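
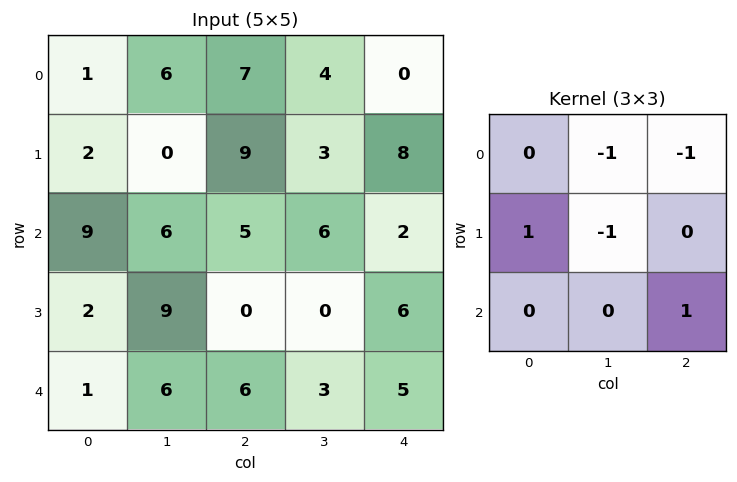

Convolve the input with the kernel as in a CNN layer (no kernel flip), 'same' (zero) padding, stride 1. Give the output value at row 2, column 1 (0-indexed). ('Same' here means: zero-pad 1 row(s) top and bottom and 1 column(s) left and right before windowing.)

-6

The receptive field on the zero-padded input at this output position is [2 0 9 / 9 6 5 / 2 9 0]. Elementwise product with the kernel and sum: 0·-1 + 9·-1 + 9·1 + 6·-1 + 0·1.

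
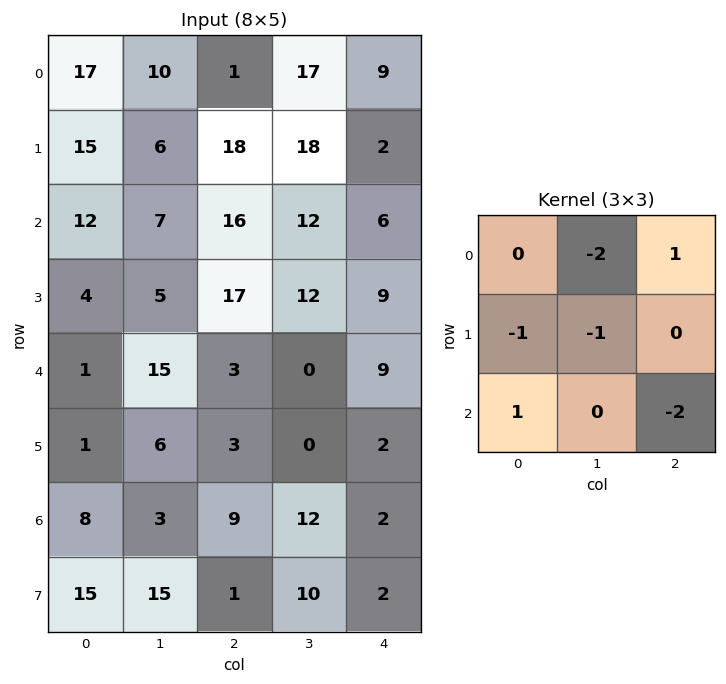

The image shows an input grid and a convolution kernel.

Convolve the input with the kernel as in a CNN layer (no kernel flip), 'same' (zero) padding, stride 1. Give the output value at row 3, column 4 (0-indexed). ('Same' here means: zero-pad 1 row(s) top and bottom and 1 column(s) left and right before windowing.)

The receptive field on the zero-padded input at this output position is [12 6 0 / 12 9 0 / 0 9 0]. Elementwise product with the kernel and sum: 6·-2 + 0·1 + 12·-1 + 9·-1 + 0·1 + 0·-2.

-33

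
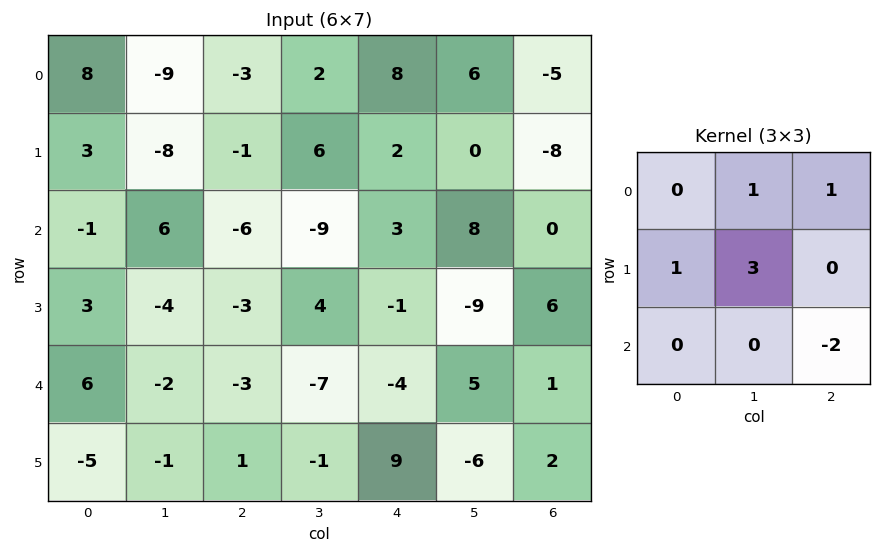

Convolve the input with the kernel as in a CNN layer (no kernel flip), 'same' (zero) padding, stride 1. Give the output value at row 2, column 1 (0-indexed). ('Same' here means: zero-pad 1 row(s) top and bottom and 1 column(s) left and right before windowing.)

The receptive field on the zero-padded input at this output position is [3 -8 -1 / -1 6 -6 / 3 -4 -3]. Elementwise product with the kernel and sum: -8·1 + -1·1 + -1·1 + 6·3 + -3·-2.

14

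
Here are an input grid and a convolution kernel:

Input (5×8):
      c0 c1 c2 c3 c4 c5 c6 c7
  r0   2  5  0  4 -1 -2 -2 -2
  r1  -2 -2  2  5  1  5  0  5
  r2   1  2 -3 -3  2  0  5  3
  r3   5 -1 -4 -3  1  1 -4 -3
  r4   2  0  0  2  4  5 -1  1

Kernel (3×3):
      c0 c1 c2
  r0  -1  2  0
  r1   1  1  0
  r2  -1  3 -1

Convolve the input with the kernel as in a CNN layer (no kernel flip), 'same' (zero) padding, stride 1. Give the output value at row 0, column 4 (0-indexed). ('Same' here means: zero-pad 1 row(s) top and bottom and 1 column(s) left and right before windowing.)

The receptive field on the zero-padded input at this output position is [0 0 0 / 4 -1 -2 / 5 1 5]. Elementwise product with the kernel and sum: 0·-1 + 0·2 + 4·1 + -1·1 + 5·-1 + 1·3 + 5·-1.

-4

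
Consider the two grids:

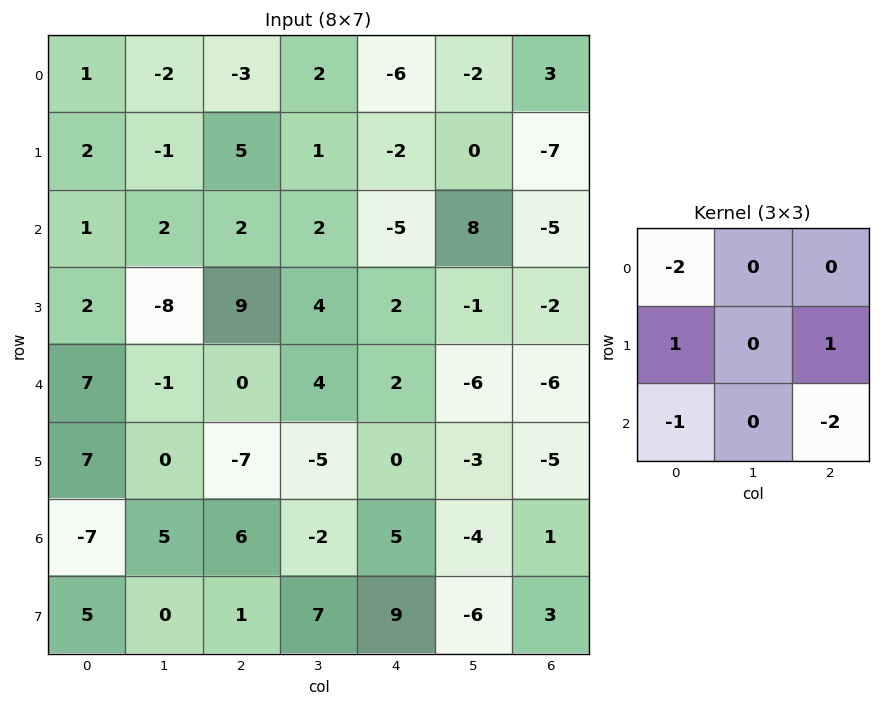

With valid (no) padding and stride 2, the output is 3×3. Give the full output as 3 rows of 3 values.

0 17 18
2 3 20
-19 -23 -16

Output[0,0]: The receptive field on the input at this output position is [1 -2 -3 / 2 -1 5 / 1 2 2]. Elementwise product with the kernel and sum: 1·-2 + 2·1 + 5·1 + 1·-1 + 2·-2.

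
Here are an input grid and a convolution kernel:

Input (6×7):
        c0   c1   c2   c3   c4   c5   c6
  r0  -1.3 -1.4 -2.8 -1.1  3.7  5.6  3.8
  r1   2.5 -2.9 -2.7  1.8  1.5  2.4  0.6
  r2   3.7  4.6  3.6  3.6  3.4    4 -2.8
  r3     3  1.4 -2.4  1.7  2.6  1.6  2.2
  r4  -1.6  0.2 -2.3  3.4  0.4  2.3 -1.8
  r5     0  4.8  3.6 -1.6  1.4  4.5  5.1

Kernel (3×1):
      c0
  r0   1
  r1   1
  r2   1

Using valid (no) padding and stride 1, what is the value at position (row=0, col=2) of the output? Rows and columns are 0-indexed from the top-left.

-1.9

The receptive field on the input at this output position is [-2.8 / -2.7 / 3.6]. Elementwise product with the kernel and sum: -2.8·1 + -2.7·1 + 3.6·1.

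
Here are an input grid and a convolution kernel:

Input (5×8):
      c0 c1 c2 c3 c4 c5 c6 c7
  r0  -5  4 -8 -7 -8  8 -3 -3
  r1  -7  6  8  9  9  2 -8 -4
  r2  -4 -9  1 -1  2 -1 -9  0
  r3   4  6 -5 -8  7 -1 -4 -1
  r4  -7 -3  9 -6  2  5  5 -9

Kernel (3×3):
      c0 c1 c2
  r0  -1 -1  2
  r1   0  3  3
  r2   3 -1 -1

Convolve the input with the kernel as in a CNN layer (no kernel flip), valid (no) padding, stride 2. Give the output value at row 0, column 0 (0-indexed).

The receptive field on the input at this output position is [-5 4 -8 / -7 6 8 / -4 -9 1]. Elementwise product with the kernel and sum: -5·-1 + 4·-1 + -8·2 + 6·3 + 8·3 + -4·3 + -9·-1 + 1·-1.

23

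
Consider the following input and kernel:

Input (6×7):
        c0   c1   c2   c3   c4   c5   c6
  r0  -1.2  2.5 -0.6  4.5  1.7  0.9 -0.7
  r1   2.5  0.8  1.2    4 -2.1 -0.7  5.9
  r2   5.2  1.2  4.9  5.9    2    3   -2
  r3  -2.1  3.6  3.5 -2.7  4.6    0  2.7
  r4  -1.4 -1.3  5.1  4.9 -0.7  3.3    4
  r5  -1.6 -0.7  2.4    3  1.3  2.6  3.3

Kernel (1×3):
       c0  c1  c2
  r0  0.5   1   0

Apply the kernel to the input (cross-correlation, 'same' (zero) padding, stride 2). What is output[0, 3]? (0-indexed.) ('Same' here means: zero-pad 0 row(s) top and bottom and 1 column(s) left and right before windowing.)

-0.25

The receptive field on the zero-padded input at this output position is [0.9 -0.7 0]. Elementwise product with the kernel and sum: 0.9·0.5 + -0.7·1.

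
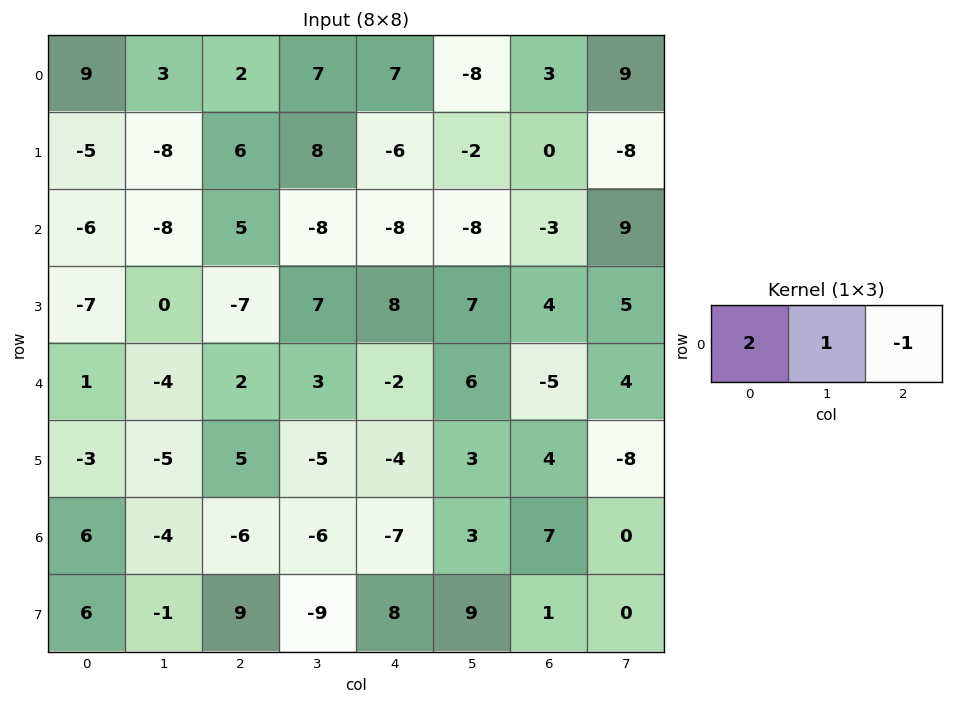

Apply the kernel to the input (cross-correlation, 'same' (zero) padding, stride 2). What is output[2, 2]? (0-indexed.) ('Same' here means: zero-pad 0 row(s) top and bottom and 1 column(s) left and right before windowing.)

The receptive field on the zero-padded input at this output position is [3 -2 6]. Elementwise product with the kernel and sum: 3·2 + -2·1 + 6·-1.

-2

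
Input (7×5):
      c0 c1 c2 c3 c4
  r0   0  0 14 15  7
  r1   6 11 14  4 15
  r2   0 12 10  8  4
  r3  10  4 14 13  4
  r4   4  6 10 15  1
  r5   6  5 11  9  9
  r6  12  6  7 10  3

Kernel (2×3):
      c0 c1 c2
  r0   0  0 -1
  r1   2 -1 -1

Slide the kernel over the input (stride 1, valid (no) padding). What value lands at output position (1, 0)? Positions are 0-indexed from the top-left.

-36

The receptive field on the input at this output position is [6 11 14 / 0 12 10]. Elementwise product with the kernel and sum: 14·-1 + 0·2 + 12·-1 + 10·-1.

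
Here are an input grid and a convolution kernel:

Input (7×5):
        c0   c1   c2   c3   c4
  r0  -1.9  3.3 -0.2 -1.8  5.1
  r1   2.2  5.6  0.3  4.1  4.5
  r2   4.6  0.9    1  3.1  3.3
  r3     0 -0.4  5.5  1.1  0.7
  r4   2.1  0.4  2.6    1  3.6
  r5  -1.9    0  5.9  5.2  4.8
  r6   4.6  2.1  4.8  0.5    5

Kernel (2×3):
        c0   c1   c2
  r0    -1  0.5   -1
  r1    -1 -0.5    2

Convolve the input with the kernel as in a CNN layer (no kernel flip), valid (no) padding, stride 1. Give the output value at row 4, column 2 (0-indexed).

-4.6

The receptive field on the input at this output position is [2.6 1 3.6 / 5.9 5.2 4.8]. Elementwise product with the kernel and sum: 2.6·-1 + 1·0.5 + 3.6·-1 + 5.9·-1 + 5.2·-0.5 + 4.8·2.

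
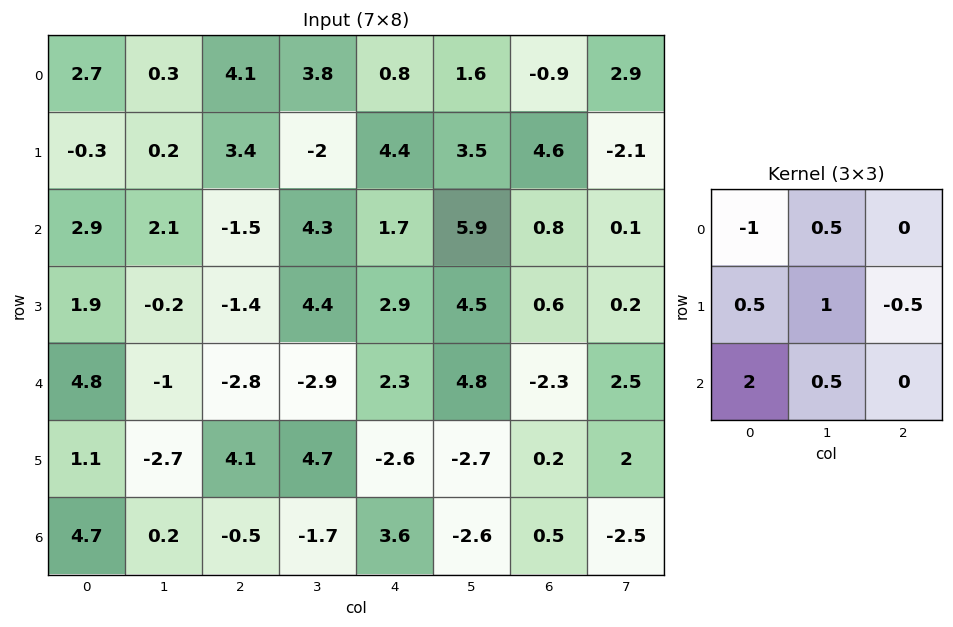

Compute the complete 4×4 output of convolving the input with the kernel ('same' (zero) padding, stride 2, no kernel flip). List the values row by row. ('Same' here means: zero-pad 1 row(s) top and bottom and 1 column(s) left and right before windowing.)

Output[0,0]: The receptive field on the zero-padded input at this output position is [0 0 0 / 0 2.7 0.3 / 0 -0.3 0.2]. Elementwise product with the kernel and sum: 0·-1 + 0·0.5 + 0·0.5 + 2.7·1 + 0.3·-0.5 + 0·2 + -0.3·0.5.

2.4 4.45 0.1 7.75
2.65 -2.2 15.35 11.8
6.8 -5.7 3.6 -10.65
5.15 5.2 -1.95 3.25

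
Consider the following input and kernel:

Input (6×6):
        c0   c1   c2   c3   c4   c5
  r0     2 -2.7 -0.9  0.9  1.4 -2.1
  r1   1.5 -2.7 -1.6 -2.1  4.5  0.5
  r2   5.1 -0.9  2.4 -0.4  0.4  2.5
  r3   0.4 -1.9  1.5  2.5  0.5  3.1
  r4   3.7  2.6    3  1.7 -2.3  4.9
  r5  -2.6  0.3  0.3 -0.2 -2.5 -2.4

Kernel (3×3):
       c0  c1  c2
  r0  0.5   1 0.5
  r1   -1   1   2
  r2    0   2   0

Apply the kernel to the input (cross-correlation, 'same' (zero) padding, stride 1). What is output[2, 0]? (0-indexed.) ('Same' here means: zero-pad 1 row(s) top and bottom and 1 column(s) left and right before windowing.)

4.25

The receptive field on the zero-padded input at this output position is [0 1.5 -2.7 / 0 5.1 -0.9 / 0 0.4 -1.9]. Elementwise product with the kernel and sum: 0·0.5 + 1.5·1 + -2.7·0.5 + 0·-1 + 5.1·1 + -0.9·2 + 0.4·2.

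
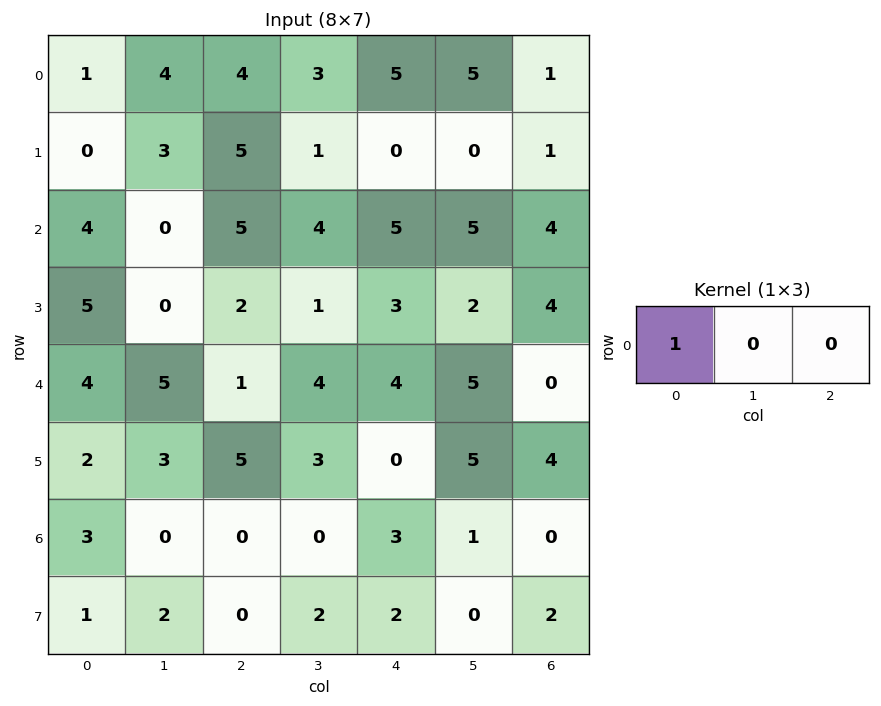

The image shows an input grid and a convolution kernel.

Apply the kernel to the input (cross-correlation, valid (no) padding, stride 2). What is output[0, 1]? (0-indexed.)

4

The receptive field on the input at this output position is [4 3 5]. Elementwise product with the kernel and sum: 4·1.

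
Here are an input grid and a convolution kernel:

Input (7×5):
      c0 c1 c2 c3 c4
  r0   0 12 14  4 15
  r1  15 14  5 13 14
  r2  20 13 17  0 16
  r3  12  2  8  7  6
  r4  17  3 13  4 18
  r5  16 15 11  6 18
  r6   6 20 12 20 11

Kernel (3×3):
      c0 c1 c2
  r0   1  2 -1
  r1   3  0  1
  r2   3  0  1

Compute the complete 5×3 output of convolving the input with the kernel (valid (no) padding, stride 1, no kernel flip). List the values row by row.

137 130 103
159 63 114
137 73 88
131 75 124
99 156 101

Output[0,0]: The receptive field on the input at this output position is [0 12 14 / 15 14 5 / 20 13 17]. Elementwise product with the kernel and sum: 0·1 + 12·2 + 14·-1 + 15·3 + 5·1 + 20·3 + 17·1.
Output[0,1]: The receptive field on the input at this output position is [12 14 4 / 14 5 13 / 13 17 0]. Elementwise product with the kernel and sum: 12·1 + 14·2 + 4·-1 + 14·3 + 13·1 + 13·3 + 0·1.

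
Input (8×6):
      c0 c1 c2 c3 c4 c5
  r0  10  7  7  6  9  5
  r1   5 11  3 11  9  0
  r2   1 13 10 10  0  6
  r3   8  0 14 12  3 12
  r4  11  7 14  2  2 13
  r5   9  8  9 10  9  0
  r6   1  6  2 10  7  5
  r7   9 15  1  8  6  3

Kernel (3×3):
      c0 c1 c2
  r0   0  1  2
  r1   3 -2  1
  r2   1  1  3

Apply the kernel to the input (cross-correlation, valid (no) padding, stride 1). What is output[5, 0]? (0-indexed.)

The receptive field on the input at this output position is [9 8 9 / 1 6 2 / 9 15 1]. Elementwise product with the kernel and sum: 8·1 + 9·2 + 1·3 + 6·-2 + 2·1 + 9·1 + 15·1 + 1·3.

46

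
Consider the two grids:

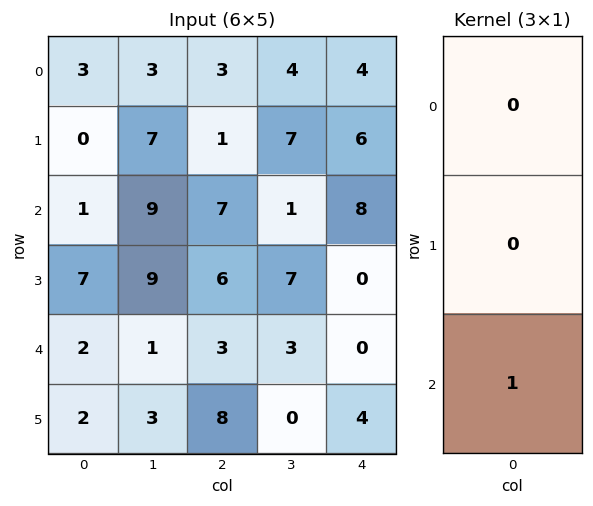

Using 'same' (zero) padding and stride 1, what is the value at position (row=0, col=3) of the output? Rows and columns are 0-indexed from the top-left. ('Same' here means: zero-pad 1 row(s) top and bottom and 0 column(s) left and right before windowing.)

The receptive field on the zero-padded input at this output position is [0 / 4 / 7]. Elementwise product with the kernel and sum: 7·1.

7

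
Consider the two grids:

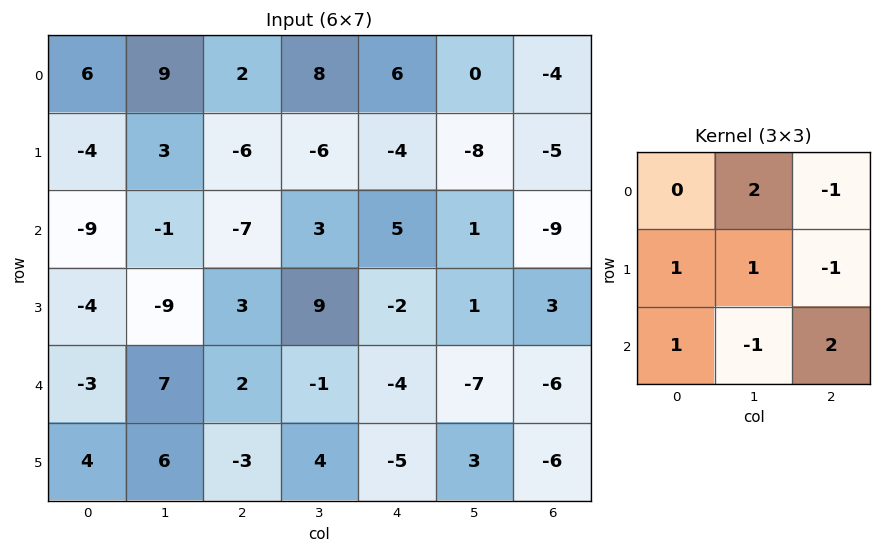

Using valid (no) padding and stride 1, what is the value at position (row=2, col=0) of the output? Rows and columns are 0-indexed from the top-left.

The receptive field on the input at this output position is [-9 -1 -7 / -4 -9 3 / -3 7 2]. Elementwise product with the kernel and sum: -1·2 + -7·-1 + -4·1 + -9·1 + 3·-1 + -3·1 + 7·-1 + 2·2.

-17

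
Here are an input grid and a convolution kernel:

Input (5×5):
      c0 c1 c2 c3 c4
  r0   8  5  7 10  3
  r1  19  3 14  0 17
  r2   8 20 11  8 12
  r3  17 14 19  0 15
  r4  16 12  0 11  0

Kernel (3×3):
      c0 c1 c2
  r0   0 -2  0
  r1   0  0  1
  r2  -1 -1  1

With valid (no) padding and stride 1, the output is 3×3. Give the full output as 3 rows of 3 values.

Output[0,0]: The receptive field on the input at this output position is [8 5 7 / 19 3 14 / 8 20 11]. Elementwise product with the kernel and sum: 5·-2 + 14·1 + 8·-1 + 20·-1 + 11·1.

-13 -37 -10
-7 -53 8
-49 -23 -12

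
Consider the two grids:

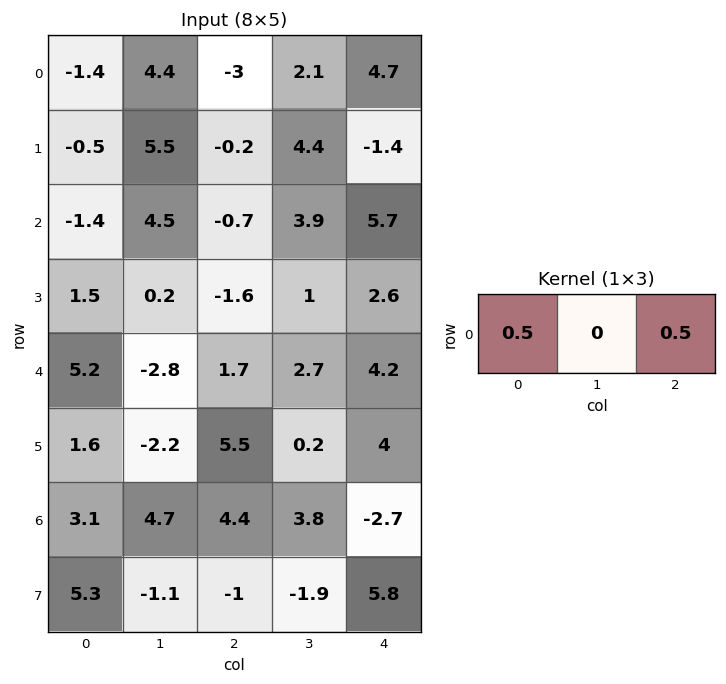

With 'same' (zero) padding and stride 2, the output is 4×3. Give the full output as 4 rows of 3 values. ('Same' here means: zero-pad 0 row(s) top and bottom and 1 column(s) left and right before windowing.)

Output[0,0]: The receptive field on the zero-padded input at this output position is [0 -1.4 4.4]. Elementwise product with the kernel and sum: 0·0.5 + 4.4·0.5.

2.2 3.25 1.05
2.25 4.2 1.95
-1.4 -0.05 1.35
2.35 4.25 1.9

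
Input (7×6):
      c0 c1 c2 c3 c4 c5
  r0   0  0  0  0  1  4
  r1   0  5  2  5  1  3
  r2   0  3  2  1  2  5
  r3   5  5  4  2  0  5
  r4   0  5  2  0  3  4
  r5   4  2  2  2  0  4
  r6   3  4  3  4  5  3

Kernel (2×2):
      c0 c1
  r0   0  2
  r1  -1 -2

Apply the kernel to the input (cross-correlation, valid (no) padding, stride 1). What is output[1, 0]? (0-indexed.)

4

The receptive field on the input at this output position is [0 5 / 0 3]. Elementwise product with the kernel and sum: 5·2 + 0·-1 + 3·-2.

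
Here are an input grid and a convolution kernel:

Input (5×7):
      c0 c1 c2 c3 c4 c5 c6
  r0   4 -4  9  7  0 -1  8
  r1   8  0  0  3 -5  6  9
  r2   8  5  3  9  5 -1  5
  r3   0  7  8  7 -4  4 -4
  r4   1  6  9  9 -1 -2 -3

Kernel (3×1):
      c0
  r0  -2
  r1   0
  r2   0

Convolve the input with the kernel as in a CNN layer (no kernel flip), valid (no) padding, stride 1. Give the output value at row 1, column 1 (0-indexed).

0

The receptive field on the input at this output position is [0 / 5 / 7]. Elementwise product with the kernel and sum: 0·-2.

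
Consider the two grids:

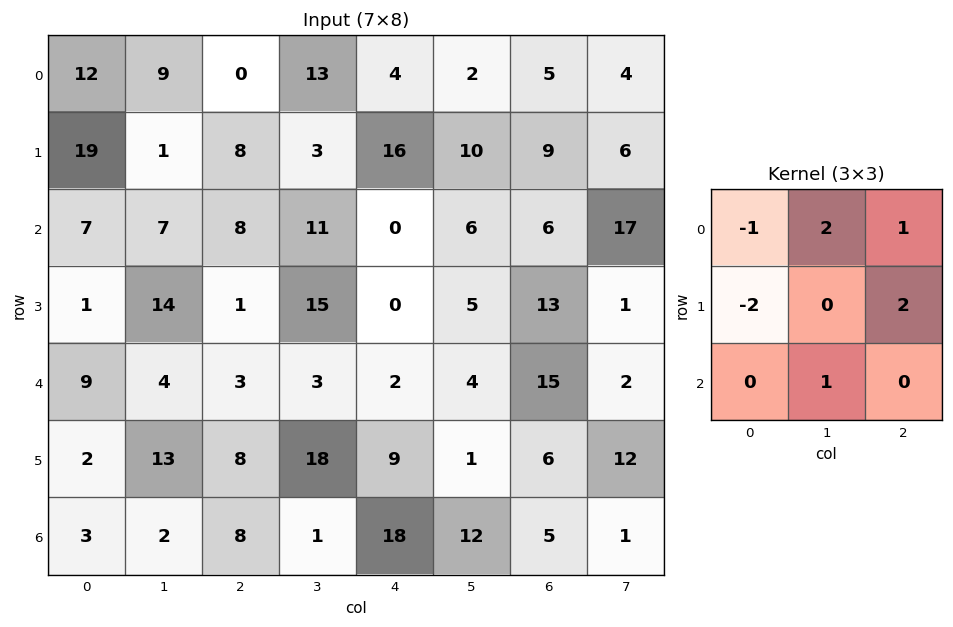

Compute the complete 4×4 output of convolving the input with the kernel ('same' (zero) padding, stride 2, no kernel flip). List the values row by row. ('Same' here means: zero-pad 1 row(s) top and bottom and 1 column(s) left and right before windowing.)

Output[0,0]: The receptive field on the zero-padded input at this output position is [0 0 0 / 0 12 9 / 0 19 1]. Elementwise product with the kernel and sum: 0·-1 + 0·2 + 0·1 + 0·-2 + 9·2 + 19·1.

37 16 -6 13
54 27 29 49
26 9 1 24
21 19 23 1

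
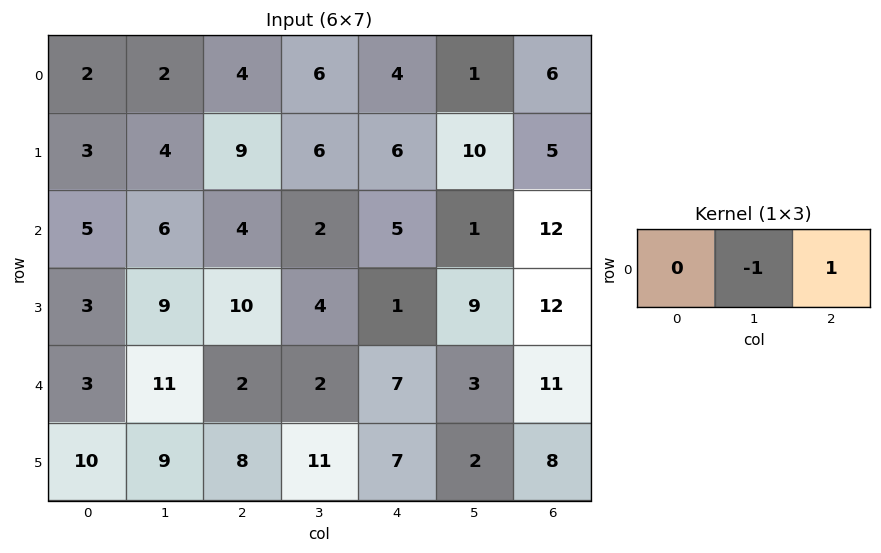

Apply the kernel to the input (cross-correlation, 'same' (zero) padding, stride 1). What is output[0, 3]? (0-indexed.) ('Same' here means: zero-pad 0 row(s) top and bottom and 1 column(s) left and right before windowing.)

The receptive field on the zero-padded input at this output position is [4 6 4]. Elementwise product with the kernel and sum: 6·-1 + 4·1.

-2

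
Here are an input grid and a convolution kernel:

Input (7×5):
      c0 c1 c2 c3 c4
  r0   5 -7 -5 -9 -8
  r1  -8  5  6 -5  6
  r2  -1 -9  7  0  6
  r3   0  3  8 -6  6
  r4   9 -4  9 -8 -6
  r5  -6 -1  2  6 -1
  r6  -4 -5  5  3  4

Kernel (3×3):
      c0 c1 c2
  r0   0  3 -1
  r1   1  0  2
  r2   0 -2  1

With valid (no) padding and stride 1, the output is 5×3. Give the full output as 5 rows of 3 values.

Output[0,0]: The receptive field on the input at this output position is [5 -7 -5 / -8 5 6 / -1 -9 7]. Elementwise product with the kernel and sum: -7·3 + -5·-1 + -8·1 + 6·2 + -9·-2 + 7·1.
Output[0,1]: The receptive field on the input at this output position is [-7 -5 -9 / 5 6 -5 / -9 7 0]. Elementwise product with the kernel and sum: -5·3 + -9·-1 + 5·1 + -5·2 + 7·-2 + 0·1.

13 -25 5
24 -8 16
-1 -14 24
32 12 -40
-8 39 -20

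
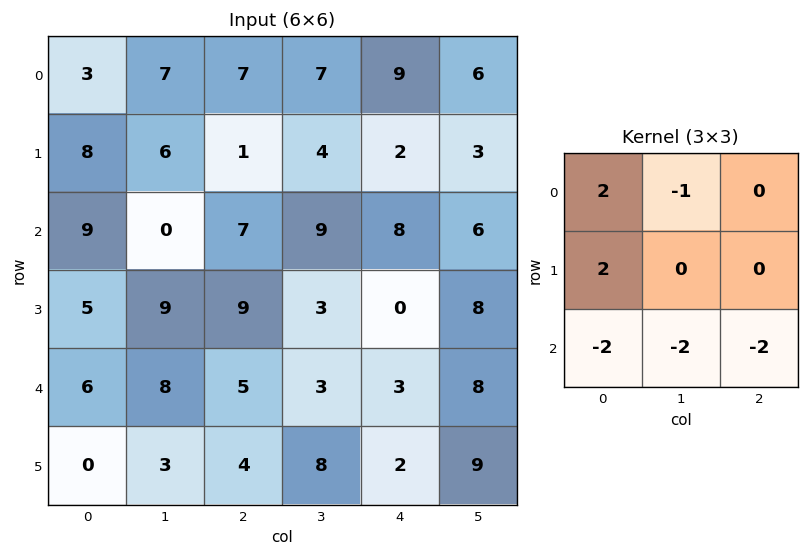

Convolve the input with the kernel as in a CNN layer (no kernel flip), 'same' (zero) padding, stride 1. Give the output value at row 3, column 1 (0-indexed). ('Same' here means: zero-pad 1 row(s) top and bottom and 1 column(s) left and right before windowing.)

The receptive field on the zero-padded input at this output position is [9 0 7 / 5 9 9 / 6 8 5]. Elementwise product with the kernel and sum: 9·2 + 0·-1 + 5·2 + 6·-2 + 8·-2 + 5·-2.

-10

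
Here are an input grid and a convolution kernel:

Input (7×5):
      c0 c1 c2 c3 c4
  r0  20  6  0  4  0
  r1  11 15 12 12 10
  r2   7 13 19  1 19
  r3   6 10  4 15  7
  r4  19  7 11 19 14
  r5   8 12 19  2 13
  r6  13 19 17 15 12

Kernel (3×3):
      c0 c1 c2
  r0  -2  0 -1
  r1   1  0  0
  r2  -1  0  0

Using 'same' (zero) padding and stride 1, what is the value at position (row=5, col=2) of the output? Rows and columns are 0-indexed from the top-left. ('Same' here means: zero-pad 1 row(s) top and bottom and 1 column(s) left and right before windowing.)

-40

The receptive field on the zero-padded input at this output position is [7 11 19 / 12 19 2 / 19 17 15]. Elementwise product with the kernel and sum: 7·-2 + 19·-1 + 12·1 + 19·-1.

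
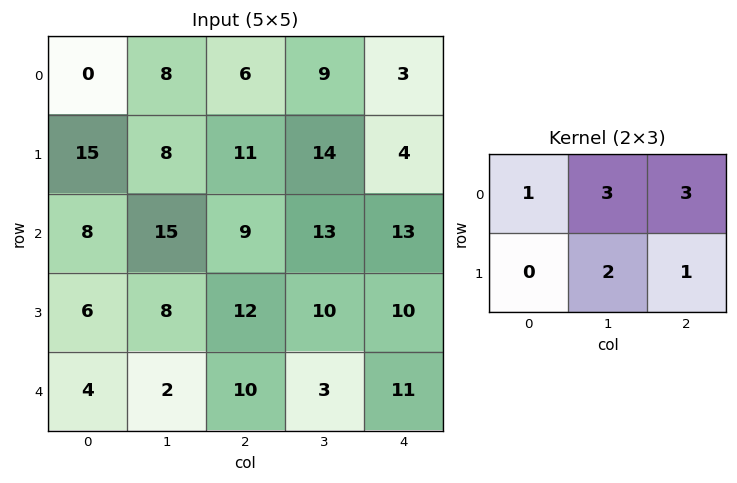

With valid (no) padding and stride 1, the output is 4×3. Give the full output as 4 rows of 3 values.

69 89 74
111 114 104
108 115 117
80 97 89

Output[0,0]: The receptive field on the input at this output position is [0 8 6 / 15 8 11]. Elementwise product with the kernel and sum: 0·1 + 8·3 + 6·3 + 8·2 + 11·1.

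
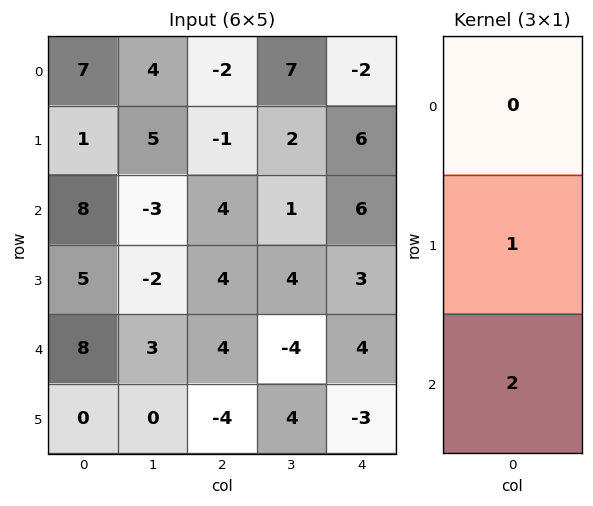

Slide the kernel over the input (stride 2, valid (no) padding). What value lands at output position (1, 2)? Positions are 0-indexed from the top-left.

11

The receptive field on the input at this output position is [6 / 3 / 4]. Elementwise product with the kernel and sum: 3·1 + 4·2.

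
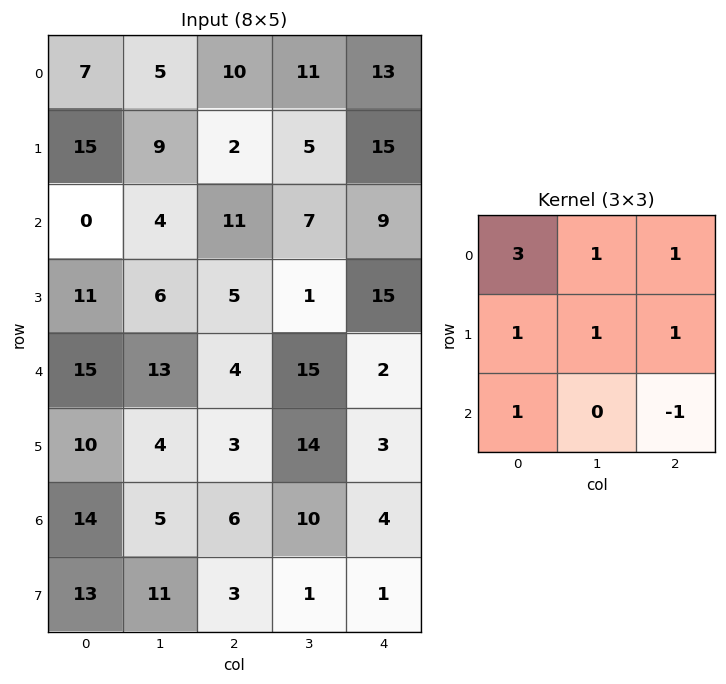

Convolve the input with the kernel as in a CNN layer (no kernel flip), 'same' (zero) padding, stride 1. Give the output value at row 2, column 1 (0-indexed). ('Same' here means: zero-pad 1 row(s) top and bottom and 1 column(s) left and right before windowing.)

77

The receptive field on the zero-padded input at this output position is [15 9 2 / 0 4 11 / 11 6 5]. Elementwise product with the kernel and sum: 15·3 + 9·1 + 2·1 + 0·1 + 4·1 + 11·1 + 11·1 + 5·-1.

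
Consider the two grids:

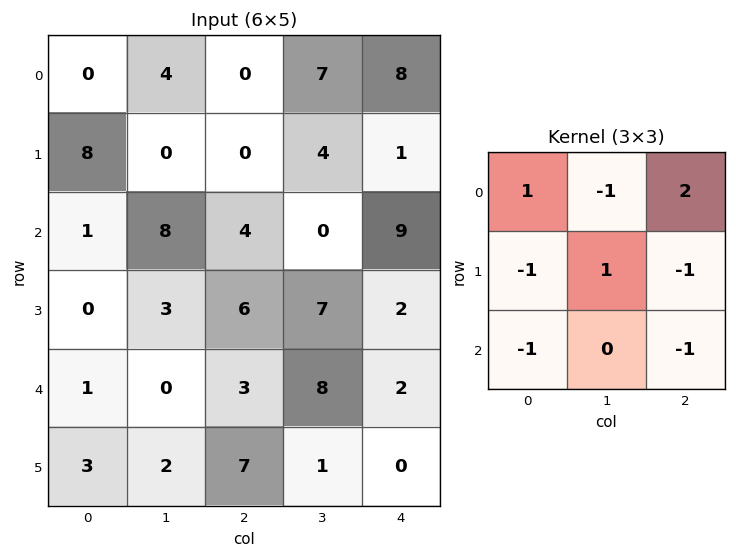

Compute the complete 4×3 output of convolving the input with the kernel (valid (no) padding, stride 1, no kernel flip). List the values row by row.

Output[0,0]: The receptive field on the input at this output position is [0 4 0 / 8 0 0 / 1 8 4]. Elementwise product with the kernel and sum: 0·1 + 4·-1 + 0·2 + 8·-1 + 0·1 + 0·-1 + 1·-1 + 4·-1.

-17 6 -1
5 -6 -23
-6 -8 16
-5 3 -1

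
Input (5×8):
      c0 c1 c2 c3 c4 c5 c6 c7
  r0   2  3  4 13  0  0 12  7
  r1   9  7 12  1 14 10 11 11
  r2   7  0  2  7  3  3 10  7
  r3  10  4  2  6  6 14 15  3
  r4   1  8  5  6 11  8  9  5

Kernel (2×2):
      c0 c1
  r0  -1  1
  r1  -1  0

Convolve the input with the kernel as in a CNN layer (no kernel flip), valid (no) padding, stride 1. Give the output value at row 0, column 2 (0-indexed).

-3

The receptive field on the input at this output position is [4 13 / 12 1]. Elementwise product with the kernel and sum: 4·-1 + 13·1 + 12·-1.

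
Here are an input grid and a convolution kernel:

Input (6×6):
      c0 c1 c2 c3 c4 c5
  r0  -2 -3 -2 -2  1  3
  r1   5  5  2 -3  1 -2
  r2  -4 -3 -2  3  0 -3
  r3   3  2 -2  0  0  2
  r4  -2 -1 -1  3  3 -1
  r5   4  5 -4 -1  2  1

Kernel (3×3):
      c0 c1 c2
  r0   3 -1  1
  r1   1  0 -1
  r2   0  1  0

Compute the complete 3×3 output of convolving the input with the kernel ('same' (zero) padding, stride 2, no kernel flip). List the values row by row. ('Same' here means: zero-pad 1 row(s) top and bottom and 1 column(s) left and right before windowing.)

Output[0,0]: The receptive field on the zero-padded input at this output position is [0 0 0 / 0 -2 -3 / 0 5 5]. Elementwise product with the kernel and sum: 0·3 + 0·-1 + 0·1 + 0·1 + -3·-1 + 5·1.

8 1 -4
6 2 -6
4 0 8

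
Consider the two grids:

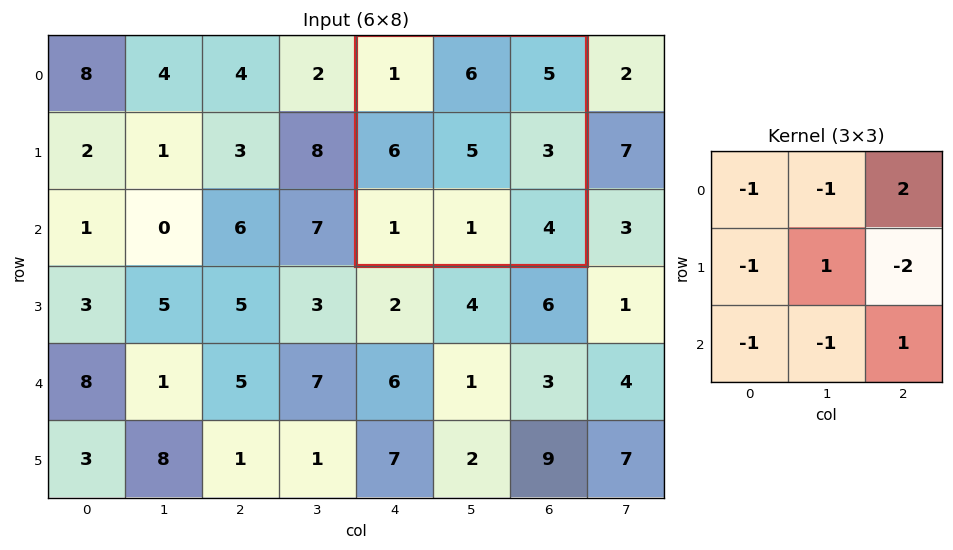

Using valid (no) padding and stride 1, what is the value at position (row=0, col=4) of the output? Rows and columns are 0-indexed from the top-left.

-2

The receptive field on the input at this output position is [1 6 5 / 6 5 3 / 1 1 4]. Elementwise product with the kernel and sum: 1·-1 + 6·-1 + 5·2 + 6·-1 + 5·1 + 3·-2 + 1·-1 + 1·-1 + 4·1.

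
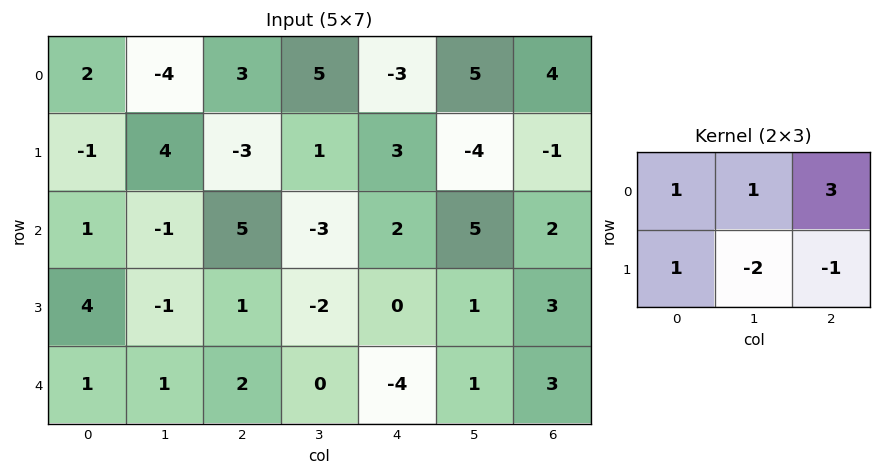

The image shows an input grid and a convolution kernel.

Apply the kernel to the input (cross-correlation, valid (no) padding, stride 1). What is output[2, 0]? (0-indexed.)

The receptive field on the input at this output position is [1 -1 5 / 4 -1 1]. Elementwise product with the kernel and sum: 1·1 + -1·1 + 5·3 + 4·1 + -1·-2 + 1·-1.

20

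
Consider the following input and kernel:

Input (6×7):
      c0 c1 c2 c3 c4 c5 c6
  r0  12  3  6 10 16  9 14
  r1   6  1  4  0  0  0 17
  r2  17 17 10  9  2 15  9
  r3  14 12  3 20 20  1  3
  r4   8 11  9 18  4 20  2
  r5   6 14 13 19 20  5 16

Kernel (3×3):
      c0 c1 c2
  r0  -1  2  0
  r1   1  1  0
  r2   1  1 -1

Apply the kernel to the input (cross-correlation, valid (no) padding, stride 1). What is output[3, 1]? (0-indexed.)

22

The receptive field on the input at this output position is [12 3 20 / 11 9 18 / 14 13 19]. Elementwise product with the kernel and sum: 12·-1 + 3·2 + 11·1 + 9·1 + 14·1 + 13·1 + 19·-1.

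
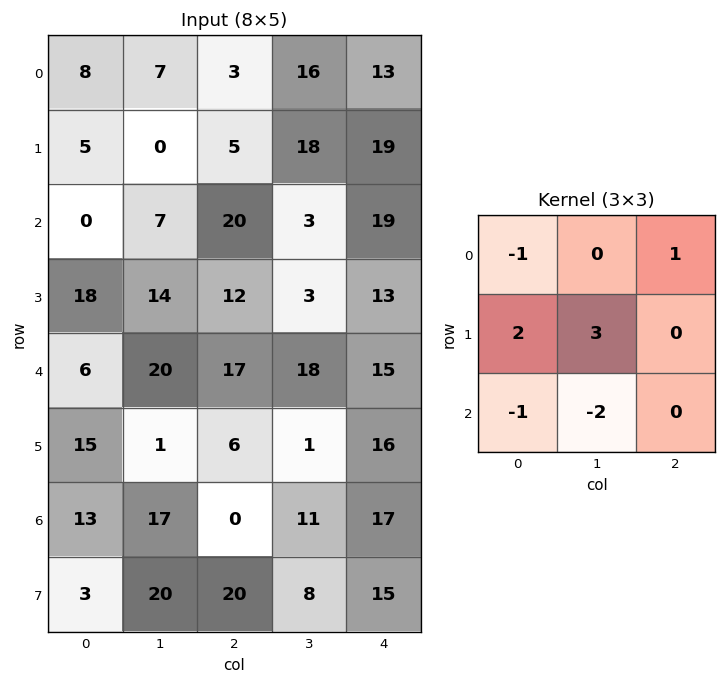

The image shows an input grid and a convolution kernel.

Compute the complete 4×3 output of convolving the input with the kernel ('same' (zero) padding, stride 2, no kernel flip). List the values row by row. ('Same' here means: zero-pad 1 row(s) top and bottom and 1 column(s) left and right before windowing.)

Output[0,0]: The receptive field on the zero-padded input at this output position is [0 0 0 / 0 8 7 / 0 5 0]. Elementwise product with the kernel and sum: 0·-1 + 0·1 + 0·2 + 8·3 + 0·-1 + 5·-2.

14 13 15
-36 54 16
2 67 45
34 -26 34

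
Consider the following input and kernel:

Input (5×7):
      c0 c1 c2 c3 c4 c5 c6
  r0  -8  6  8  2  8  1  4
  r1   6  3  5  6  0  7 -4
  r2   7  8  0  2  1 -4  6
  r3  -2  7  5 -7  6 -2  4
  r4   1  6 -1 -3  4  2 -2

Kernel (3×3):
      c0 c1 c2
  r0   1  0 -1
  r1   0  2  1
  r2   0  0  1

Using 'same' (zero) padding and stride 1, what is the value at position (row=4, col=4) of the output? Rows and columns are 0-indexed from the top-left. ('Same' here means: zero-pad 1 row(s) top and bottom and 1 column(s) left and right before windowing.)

5

The receptive field on the zero-padded input at this output position is [-7 6 -2 / -3 4 2 / 0 0 0]. Elementwise product with the kernel and sum: -7·1 + -2·-1 + 4·2 + 2·1 + 0·1.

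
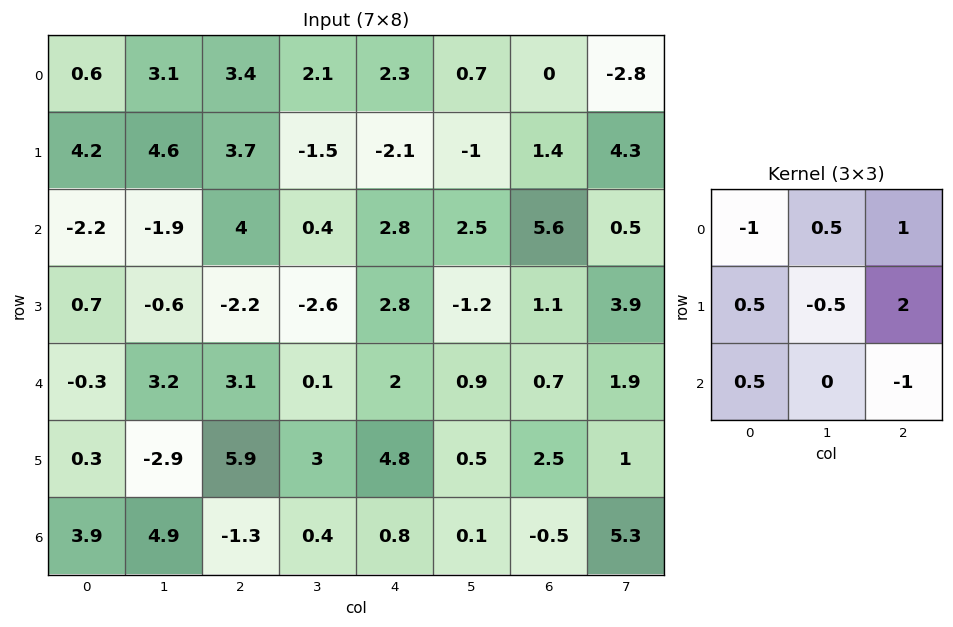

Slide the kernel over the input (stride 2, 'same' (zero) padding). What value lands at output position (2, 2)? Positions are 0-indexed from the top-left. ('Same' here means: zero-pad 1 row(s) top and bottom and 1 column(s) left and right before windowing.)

The receptive field on the zero-padded input at this output position is [-2.6 2.8 -1.2 / 0.1 2 0.9 / 3 4.8 0.5]. Elementwise product with the kernel and sum: -2.6·-1 + 2.8·0.5 + -1.2·1 + 0.1·0.5 + 2·-0.5 + 0.9·2 + 3·0.5 + 0.5·-1.

4.65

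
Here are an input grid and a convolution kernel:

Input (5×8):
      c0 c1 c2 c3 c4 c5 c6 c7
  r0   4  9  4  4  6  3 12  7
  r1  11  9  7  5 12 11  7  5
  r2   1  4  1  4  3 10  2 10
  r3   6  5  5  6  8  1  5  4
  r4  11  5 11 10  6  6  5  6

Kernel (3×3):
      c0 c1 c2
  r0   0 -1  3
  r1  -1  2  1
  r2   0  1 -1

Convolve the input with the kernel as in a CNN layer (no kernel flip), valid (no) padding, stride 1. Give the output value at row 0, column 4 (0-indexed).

58

The receptive field on the input at this output position is [6 3 12 / 12 11 7 / 3 10 2]. Elementwise product with the kernel and sum: 3·-1 + 12·3 + 12·-1 + 11·2 + 7·1 + 10·1 + 2·-1.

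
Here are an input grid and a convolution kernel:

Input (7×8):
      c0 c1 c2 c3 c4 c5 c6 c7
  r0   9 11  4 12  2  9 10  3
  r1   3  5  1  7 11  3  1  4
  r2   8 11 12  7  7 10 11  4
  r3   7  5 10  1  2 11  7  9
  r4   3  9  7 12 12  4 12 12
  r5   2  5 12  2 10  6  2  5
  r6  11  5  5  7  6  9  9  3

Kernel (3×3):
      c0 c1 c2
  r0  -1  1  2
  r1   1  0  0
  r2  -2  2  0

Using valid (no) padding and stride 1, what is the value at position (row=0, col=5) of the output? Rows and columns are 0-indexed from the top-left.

The receptive field on the input at this output position is [9 10 3 / 3 1 4 / 10 11 4]. Elementwise product with the kernel and sum: 9·-1 + 10·1 + 3·2 + 3·1 + 10·-2 + 11·2.

12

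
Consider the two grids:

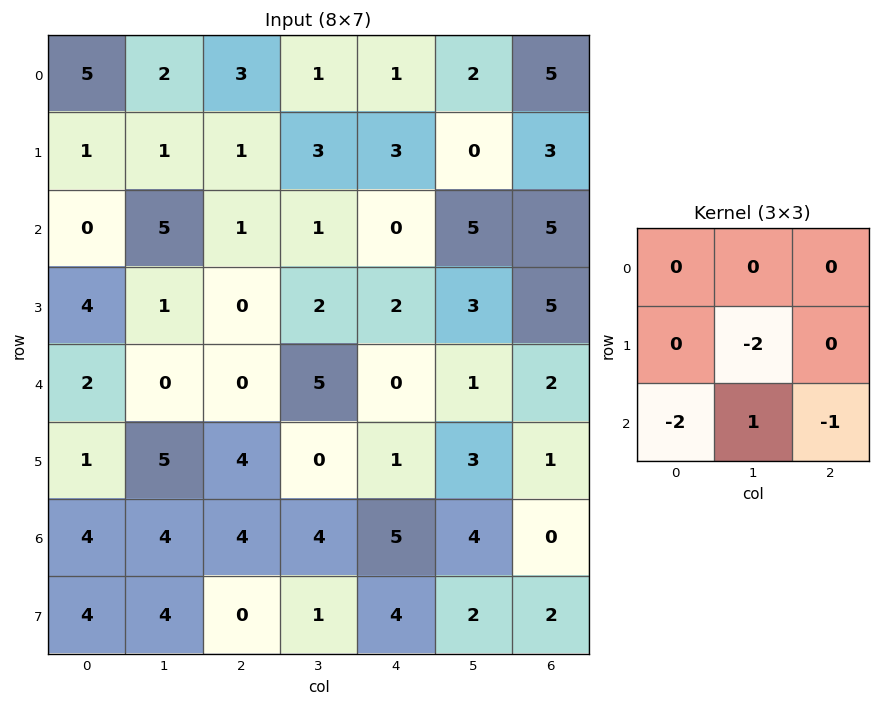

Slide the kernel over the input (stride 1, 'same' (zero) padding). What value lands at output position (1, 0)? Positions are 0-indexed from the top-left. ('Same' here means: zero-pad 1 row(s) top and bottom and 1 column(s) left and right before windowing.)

-7

The receptive field on the zero-padded input at this output position is [0 5 2 / 0 1 1 / 0 0 5]. Elementwise product with the kernel and sum: 1·-2 + 0·-2 + 0·1 + 5·-1.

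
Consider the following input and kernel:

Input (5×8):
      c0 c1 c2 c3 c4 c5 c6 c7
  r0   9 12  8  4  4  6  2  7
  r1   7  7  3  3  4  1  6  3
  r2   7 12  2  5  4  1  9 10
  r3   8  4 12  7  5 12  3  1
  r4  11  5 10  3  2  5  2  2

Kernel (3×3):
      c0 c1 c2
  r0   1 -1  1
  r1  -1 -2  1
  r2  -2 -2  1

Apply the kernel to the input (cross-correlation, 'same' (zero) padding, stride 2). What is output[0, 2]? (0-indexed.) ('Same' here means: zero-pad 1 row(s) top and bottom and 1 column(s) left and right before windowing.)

The receptive field on the zero-padded input at this output position is [0 0 0 / 4 4 6 / 3 4 1]. Elementwise product with the kernel and sum: 0·1 + 0·-1 + 0·1 + 4·-1 + 4·-2 + 6·1 + 3·-2 + 4·-2 + 1·1.

-19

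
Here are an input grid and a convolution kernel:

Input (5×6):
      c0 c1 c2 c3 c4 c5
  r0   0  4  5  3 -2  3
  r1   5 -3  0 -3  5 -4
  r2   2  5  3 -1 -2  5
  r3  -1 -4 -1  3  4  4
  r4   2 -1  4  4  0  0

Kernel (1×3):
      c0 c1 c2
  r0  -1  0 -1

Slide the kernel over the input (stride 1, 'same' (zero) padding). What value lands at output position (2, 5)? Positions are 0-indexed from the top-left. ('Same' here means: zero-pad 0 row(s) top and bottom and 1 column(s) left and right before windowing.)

2

The receptive field on the zero-padded input at this output position is [-2 5 0]. Elementwise product with the kernel and sum: -2·-1 + 0·-1.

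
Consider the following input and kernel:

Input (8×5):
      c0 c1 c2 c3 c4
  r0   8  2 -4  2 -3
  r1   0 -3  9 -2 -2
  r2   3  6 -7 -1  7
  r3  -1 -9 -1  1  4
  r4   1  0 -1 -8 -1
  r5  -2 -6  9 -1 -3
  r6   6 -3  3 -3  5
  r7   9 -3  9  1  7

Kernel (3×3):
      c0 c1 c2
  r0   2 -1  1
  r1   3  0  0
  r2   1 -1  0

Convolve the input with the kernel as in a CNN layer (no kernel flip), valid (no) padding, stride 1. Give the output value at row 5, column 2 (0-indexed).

The receptive field on the input at this output position is [9 -1 -3 / 3 -3 5 / 9 1 7]. Elementwise product with the kernel and sum: 9·2 + -1·-1 + -3·1 + 3·3 + 9·1 + 1·-1.

33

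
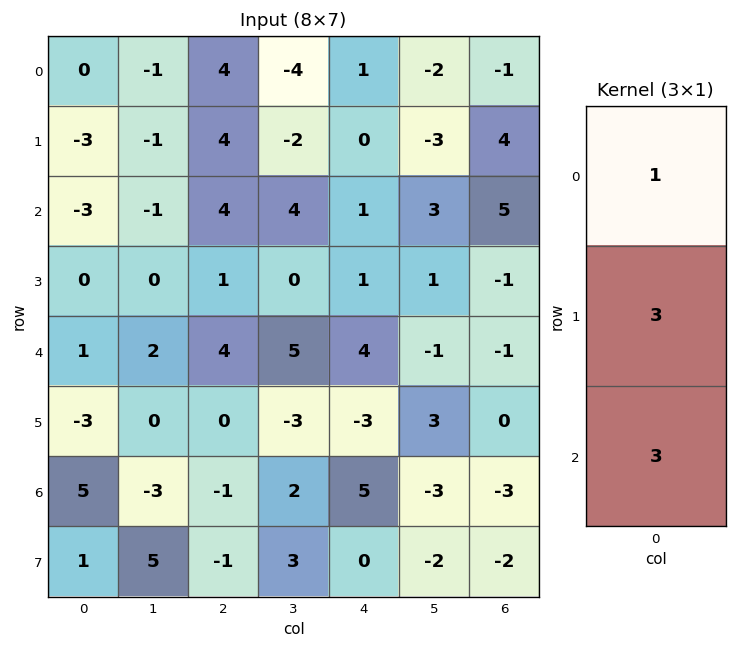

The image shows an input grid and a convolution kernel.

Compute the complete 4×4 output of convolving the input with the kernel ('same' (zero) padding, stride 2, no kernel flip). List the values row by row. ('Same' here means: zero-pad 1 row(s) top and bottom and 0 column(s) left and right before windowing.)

Output[0,0]: The receptive field on the zero-padded input at this output position is [0 / 0 / -3]. Elementwise product with the kernel and sum: 0·1 + 0·3 + -3·3.
Output[0,1]: The receptive field on the zero-padded input at this output position is [0 / 4 / 4]. Elementwise product with the kernel and sum: 0·1 + 4·3 + 4·3.

-9 24 3 9
-12 19 6 16
-6 13 4 -4
15 -6 12 -15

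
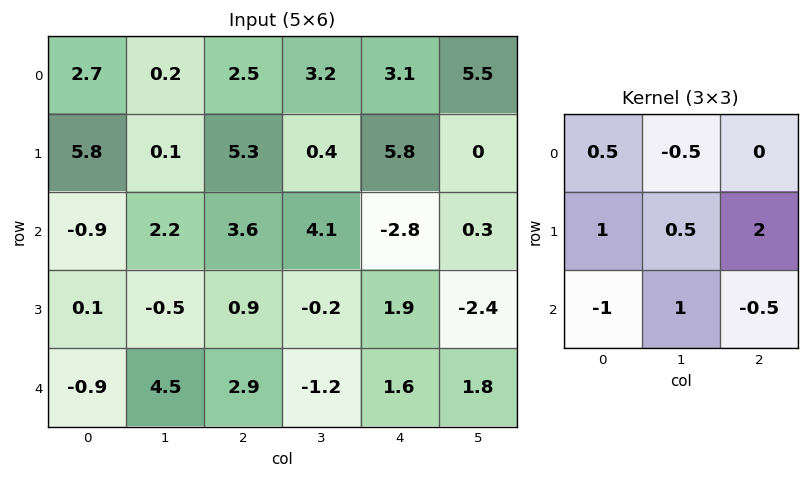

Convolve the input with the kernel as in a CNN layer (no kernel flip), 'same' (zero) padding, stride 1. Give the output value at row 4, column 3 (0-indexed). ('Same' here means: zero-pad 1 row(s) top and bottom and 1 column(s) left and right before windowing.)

6.05

The receptive field on the zero-padded input at this output position is [0.9 -0.2 1.9 / 2.9 -1.2 1.6 / 0 0 0]. Elementwise product with the kernel and sum: 0.9·0.5 + -0.2·-0.5 + 2.9·1 + -1.2·0.5 + 1.6·2 + 0·-1 + 0·1 + 0·-0.5.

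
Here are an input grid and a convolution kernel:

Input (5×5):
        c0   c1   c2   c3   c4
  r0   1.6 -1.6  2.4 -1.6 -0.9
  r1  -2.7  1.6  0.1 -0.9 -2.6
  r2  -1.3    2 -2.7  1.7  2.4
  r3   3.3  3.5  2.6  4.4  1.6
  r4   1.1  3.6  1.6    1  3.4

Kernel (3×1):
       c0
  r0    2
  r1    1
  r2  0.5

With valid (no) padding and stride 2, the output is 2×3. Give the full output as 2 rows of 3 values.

Output[0,0]: The receptive field on the input at this output position is [1.6 / -2.7 / -1.3]. Elementwise product with the kernel and sum: 1.6·2 + -2.7·1 + -1.3·0.5.
Output[0,1]: The receptive field on the input at this output position is [2.4 / 0.1 / -2.7]. Elementwise product with the kernel and sum: 2.4·2 + 0.1·1 + -2.7·0.5.

-0.15 3.55 -3.2
1.25 -2 8.1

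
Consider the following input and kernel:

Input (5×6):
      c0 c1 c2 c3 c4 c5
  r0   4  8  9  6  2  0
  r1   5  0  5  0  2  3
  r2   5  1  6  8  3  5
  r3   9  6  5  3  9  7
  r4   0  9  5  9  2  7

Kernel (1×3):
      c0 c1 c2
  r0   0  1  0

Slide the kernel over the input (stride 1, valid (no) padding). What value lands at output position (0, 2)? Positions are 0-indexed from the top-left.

The receptive field on the input at this output position is [9 6 2]. Elementwise product with the kernel and sum: 6·1.

6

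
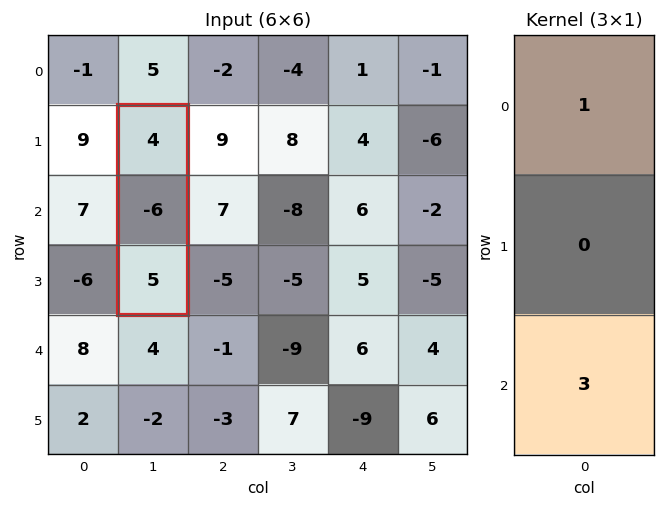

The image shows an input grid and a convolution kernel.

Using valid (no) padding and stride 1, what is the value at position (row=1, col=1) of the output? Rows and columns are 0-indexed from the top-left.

19

The receptive field on the input at this output position is [4 / -6 / 5]. Elementwise product with the kernel and sum: 4·1 + 5·3.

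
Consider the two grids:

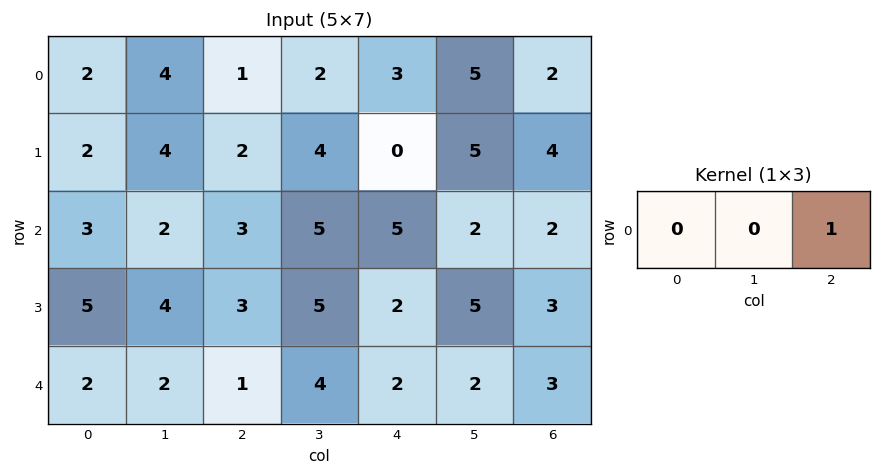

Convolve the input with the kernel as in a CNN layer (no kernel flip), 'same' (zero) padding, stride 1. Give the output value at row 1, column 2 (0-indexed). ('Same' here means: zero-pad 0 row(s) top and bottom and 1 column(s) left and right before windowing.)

The receptive field on the zero-padded input at this output position is [4 2 4]. Elementwise product with the kernel and sum: 4·1.

4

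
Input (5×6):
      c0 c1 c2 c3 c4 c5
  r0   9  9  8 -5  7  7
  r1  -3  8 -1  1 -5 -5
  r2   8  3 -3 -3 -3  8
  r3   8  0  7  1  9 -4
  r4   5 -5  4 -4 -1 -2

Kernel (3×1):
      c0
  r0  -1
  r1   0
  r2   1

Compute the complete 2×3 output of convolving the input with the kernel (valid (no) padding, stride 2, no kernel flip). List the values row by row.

Output[0,0]: The receptive field on the input at this output position is [9 / -3 / 8]. Elementwise product with the kernel and sum: 9·-1 + 8·1.
Output[0,1]: The receptive field on the input at this output position is [8 / -1 / -3]. Elementwise product with the kernel and sum: 8·-1 + -3·1.

-1 -11 -10
-3 7 2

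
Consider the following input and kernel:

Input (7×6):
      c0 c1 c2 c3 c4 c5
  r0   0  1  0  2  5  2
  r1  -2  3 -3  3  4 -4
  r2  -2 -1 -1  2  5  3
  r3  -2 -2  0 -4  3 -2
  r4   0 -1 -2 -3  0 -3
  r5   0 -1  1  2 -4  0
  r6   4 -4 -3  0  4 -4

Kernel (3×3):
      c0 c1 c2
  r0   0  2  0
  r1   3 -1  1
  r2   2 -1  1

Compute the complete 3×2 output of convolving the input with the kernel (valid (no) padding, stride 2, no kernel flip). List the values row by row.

Output[0,0]: The receptive field on the input at this output position is [0 1 0 / -2 3 -3 / -2 -1 -1]. Elementwise product with the kernel and sum: 1·2 + -2·3 + 3·-1 + -3·1 + -2·2 + -1·-1 + -1·1.

-14 -3
-7 10
9 -11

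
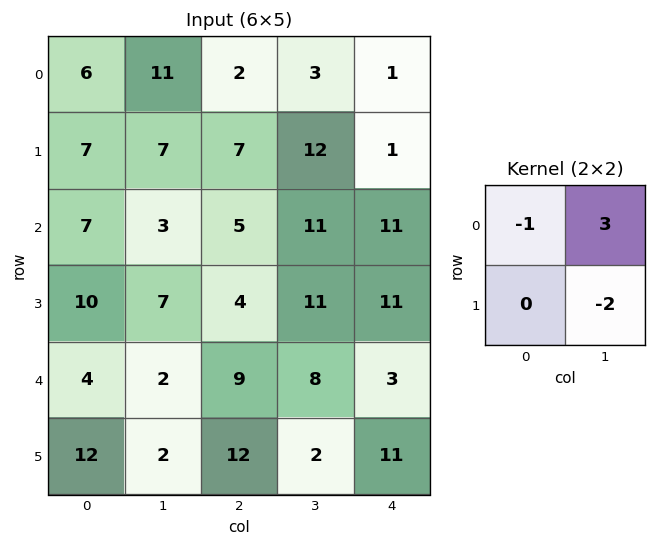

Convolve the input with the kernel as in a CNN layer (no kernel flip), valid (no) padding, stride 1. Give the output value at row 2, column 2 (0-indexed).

The receptive field on the input at this output position is [5 11 / 4 11]. Elementwise product with the kernel and sum: 5·-1 + 11·3 + 11·-2.

6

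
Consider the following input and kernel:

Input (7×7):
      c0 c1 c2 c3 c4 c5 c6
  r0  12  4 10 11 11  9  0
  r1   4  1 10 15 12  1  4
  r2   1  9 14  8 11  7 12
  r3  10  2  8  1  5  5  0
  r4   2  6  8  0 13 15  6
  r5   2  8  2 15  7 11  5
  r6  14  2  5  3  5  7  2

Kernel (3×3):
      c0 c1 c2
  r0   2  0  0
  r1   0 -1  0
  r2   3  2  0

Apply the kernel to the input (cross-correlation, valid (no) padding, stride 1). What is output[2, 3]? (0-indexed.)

37

The receptive field on the input at this output position is [8 11 7 / 1 5 5 / 0 13 15]. Elementwise product with the kernel and sum: 8·2 + 5·-1 + 0·3 + 13·2.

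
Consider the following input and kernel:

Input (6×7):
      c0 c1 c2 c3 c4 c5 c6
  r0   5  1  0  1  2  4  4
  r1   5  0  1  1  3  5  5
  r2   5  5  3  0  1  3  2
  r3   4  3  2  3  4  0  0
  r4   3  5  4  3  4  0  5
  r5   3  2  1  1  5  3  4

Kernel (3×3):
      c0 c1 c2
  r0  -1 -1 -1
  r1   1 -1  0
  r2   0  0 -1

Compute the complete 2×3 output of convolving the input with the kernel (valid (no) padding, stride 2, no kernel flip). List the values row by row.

Output[0,0]: The receptive field on the input at this output position is [5 1 0 / 5 0 1 / 5 5 3]. Elementwise product with the kernel and sum: 5·-1 + 1·-1 + 0·-1 + 5·1 + 0·-1 + 3·-1.

-4 -4 -14
-16 -9 -7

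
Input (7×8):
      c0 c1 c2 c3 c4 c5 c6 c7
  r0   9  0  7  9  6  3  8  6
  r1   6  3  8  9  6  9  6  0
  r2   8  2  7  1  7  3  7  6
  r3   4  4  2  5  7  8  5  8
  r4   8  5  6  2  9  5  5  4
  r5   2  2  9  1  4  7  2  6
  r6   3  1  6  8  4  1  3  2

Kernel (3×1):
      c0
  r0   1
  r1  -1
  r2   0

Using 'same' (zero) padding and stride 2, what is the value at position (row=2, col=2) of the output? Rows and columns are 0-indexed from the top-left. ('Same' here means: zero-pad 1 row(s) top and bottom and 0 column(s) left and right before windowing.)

-2

The receptive field on the zero-padded input at this output position is [7 / 9 / 4]. Elementwise product with the kernel and sum: 7·1 + 9·-1.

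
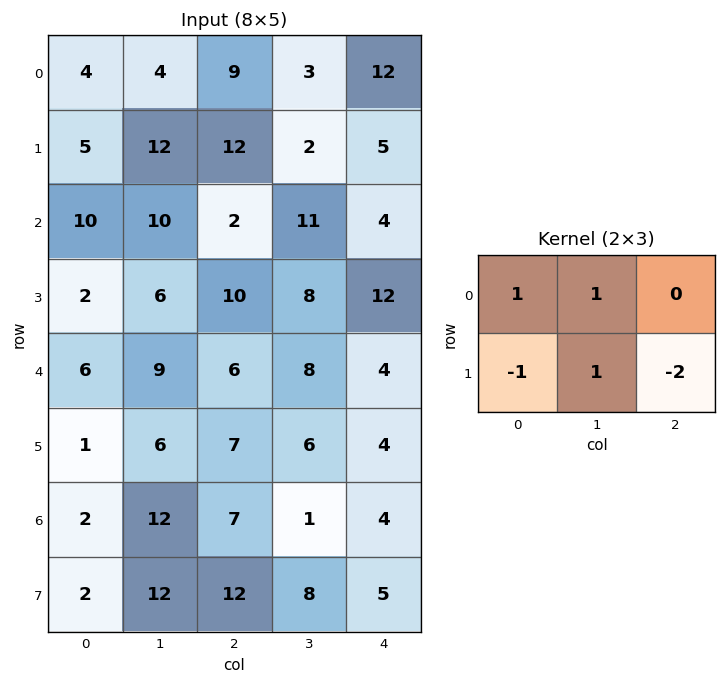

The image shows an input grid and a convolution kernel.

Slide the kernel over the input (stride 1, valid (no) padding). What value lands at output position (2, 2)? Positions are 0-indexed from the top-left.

-13

The receptive field on the input at this output position is [2 11 4 / 10 8 12]. Elementwise product with the kernel and sum: 2·1 + 11·1 + 10·-1 + 8·1 + 12·-2.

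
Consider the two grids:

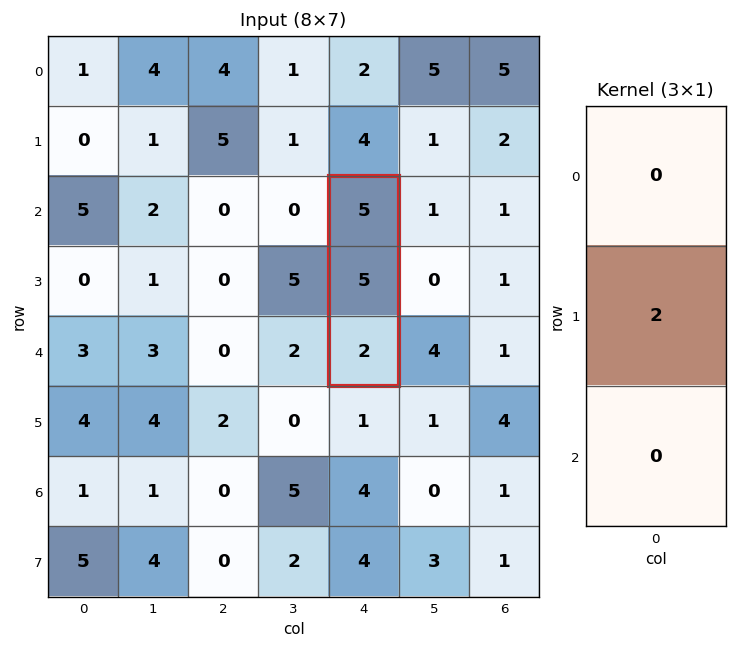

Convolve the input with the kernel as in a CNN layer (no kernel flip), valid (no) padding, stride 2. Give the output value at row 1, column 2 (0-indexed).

The receptive field on the input at this output position is [5 / 5 / 2]. Elementwise product with the kernel and sum: 5·2.

10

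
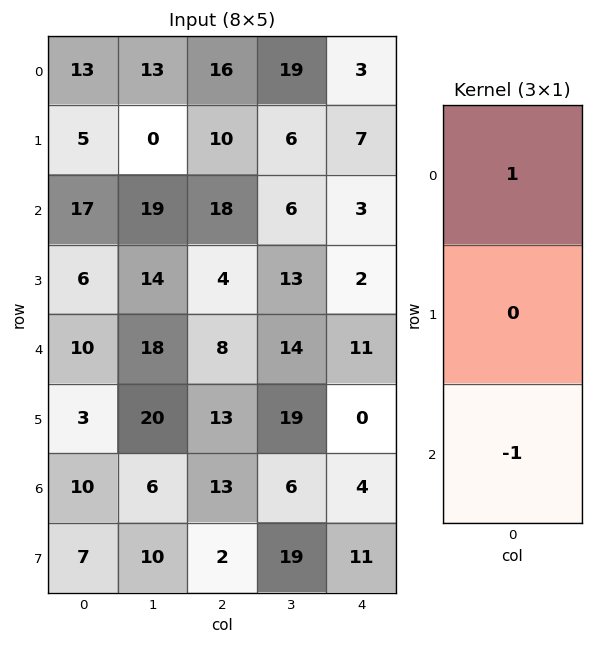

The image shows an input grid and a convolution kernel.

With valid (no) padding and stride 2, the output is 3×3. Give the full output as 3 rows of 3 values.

-4 -2 0
7 10 -8
0 -5 7

Output[0,0]: The receptive field on the input at this output position is [13 / 5 / 17]. Elementwise product with the kernel and sum: 13·1 + 17·-1.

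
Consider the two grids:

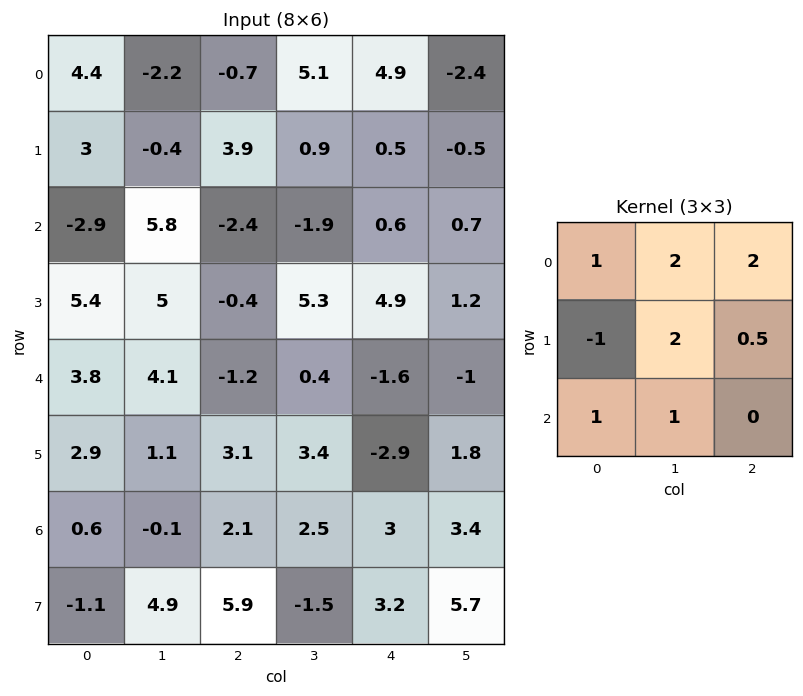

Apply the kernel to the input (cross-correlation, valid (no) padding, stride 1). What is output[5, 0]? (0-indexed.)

The receptive field on the input at this output position is [2.9 1.1 3.1 / 0.6 -0.1 2.1 / -1.1 4.9 5.9]. Elementwise product with the kernel and sum: 2.9·1 + 1.1·2 + 3.1·2 + 0.6·-1 + -0.1·2 + 2.1·0.5 + -1.1·1 + 4.9·1.

15.35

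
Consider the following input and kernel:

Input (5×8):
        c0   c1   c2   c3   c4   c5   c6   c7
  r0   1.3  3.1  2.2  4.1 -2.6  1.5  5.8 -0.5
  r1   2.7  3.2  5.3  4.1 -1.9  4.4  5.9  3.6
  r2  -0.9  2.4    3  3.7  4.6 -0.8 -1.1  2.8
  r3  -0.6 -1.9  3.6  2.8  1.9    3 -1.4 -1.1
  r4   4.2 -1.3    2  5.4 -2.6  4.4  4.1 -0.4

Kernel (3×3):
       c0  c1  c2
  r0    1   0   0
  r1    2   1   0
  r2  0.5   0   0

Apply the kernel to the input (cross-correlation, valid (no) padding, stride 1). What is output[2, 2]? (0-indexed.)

The receptive field on the input at this output position is [3 3.7 4.6 / 3.6 2.8 1.9 / 2 5.4 -2.6]. Elementwise product with the kernel and sum: 3·1 + 3.6·2 + 2.8·1 + 2·0.5.

14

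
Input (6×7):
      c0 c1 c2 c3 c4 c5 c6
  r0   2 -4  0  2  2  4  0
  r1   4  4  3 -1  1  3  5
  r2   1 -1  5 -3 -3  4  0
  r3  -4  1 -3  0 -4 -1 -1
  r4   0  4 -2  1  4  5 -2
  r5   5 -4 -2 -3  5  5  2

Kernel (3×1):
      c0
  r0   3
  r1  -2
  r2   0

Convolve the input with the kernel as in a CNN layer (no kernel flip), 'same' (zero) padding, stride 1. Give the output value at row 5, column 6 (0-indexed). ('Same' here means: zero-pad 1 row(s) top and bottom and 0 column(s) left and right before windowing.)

The receptive field on the zero-padded input at this output position is [-2 / 2 / 0]. Elementwise product with the kernel and sum: -2·3 + 2·-2.

-10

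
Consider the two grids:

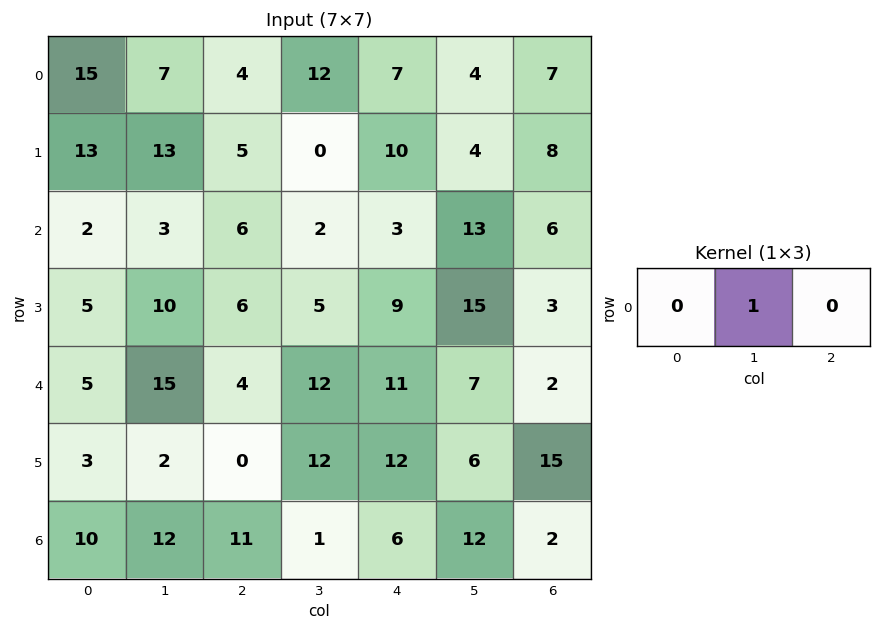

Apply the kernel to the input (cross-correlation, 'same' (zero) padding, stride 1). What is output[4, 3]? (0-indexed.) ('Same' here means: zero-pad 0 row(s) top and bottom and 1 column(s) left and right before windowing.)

The receptive field on the zero-padded input at this output position is [4 12 11]. Elementwise product with the kernel and sum: 12·1.

12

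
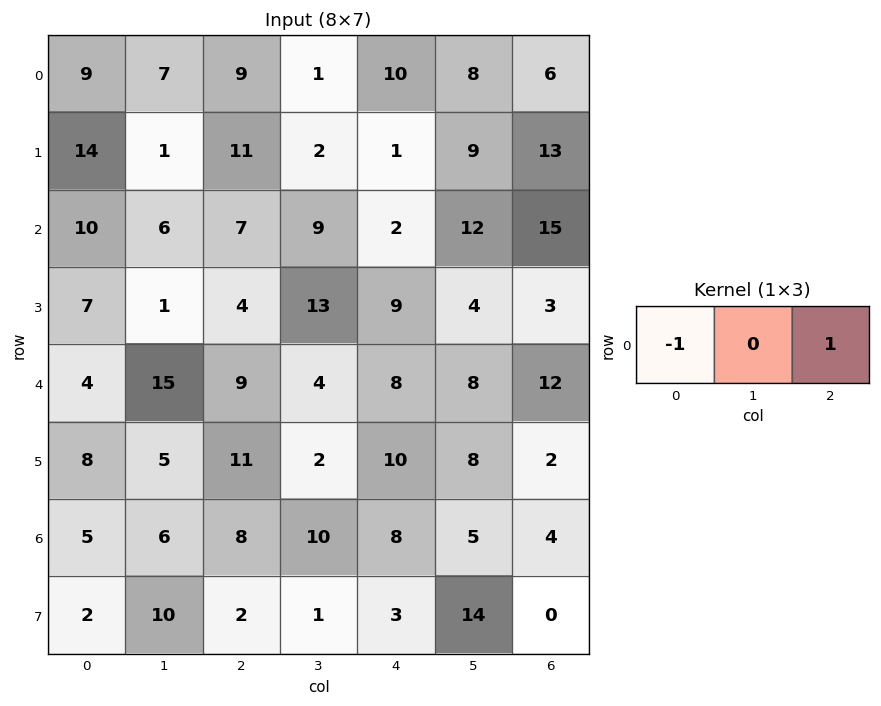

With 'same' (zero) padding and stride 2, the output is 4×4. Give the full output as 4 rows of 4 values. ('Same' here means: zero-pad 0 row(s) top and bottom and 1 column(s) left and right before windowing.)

Output[0,0]: The receptive field on the zero-padded input at this output position is [0 9 7]. Elementwise product with the kernel and sum: 0·-1 + 7·1.
Output[0,1]: The receptive field on the zero-padded input at this output position is [7 9 1]. Elementwise product with the kernel and sum: 7·-1 + 1·1.

7 -6 7 -8
6 3 3 -12
15 -11 4 -8
6 4 -5 -5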